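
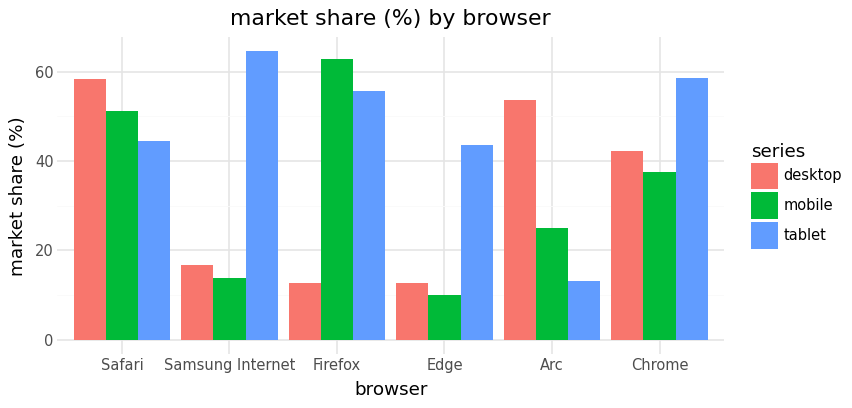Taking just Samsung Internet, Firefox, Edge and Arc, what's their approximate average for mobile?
≈ 28

(10 + 60 + 10 + 30) / 4 ≈ 28.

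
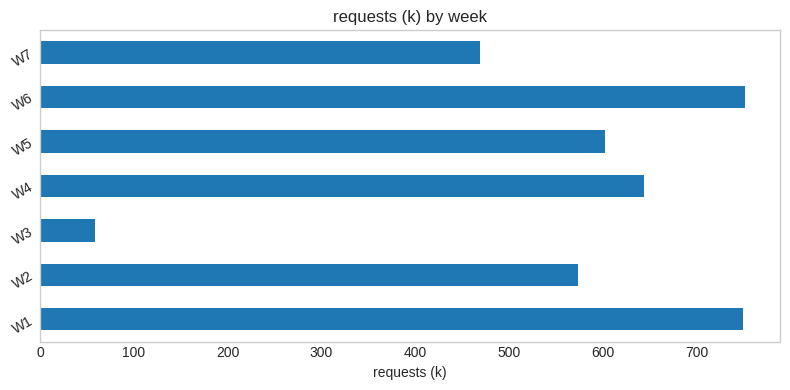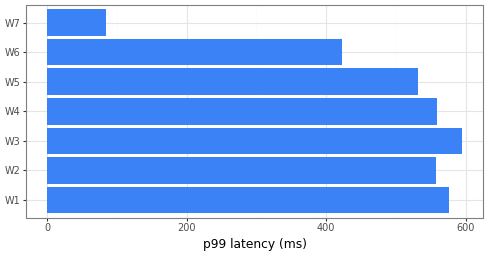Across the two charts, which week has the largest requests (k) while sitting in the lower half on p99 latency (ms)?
W6

Chart 2 median p99 latency (ms) ≈ 600; below-median weeks: W5, W6, W7. Among those, W6 has the highest requests (k) (≈ 800).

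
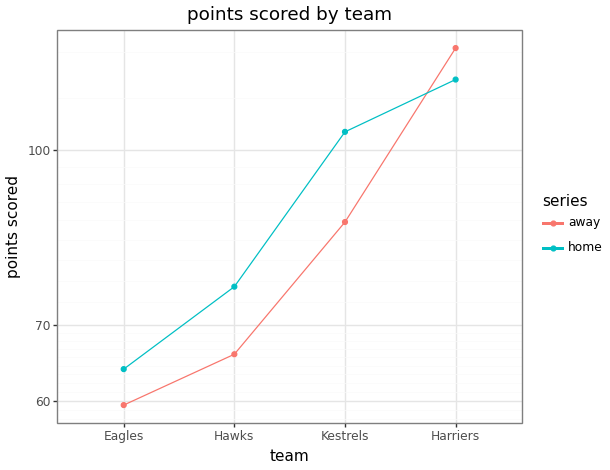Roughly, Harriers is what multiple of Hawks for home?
≈ 1.5×

Harriers ≈ 120, Hawks ≈ 80; 120/80 ≈ 1.5.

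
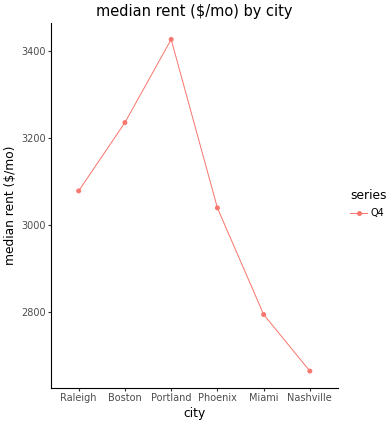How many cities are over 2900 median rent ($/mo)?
Above 2900: Raleigh, Boston, Portland, Phoenix.

4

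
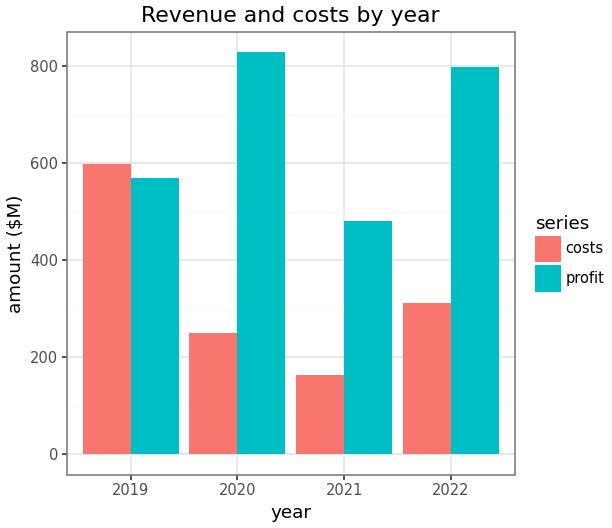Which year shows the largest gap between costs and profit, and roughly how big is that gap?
2020: costs ≈ 200, profit ≈ 800 → gap ≈ 600. Next-largest (2022) is only ≈ 500.

2020, ≈ 600 $M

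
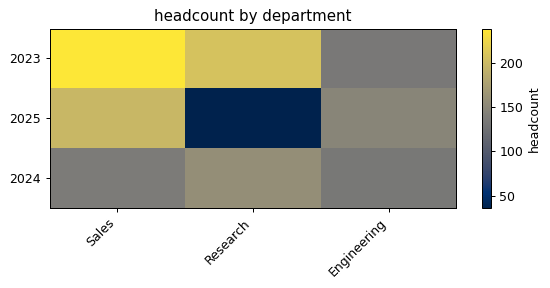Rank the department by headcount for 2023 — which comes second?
Research

Top 3 for 2023: Sales ≈ 240, Research ≈ 200, Engineering ≈ 140.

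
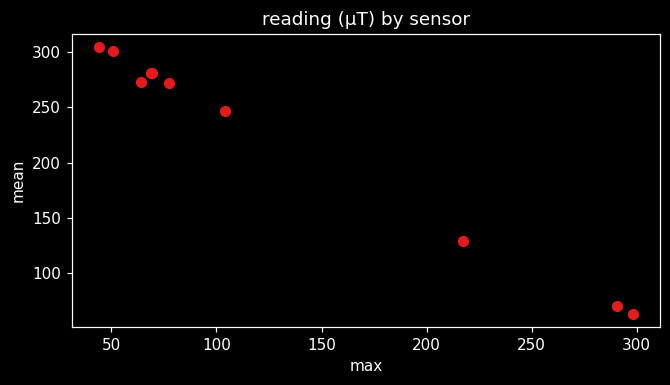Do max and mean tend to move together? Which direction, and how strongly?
negative, strong

Points are negatively correlated; strong (|r| ≈ 1.0).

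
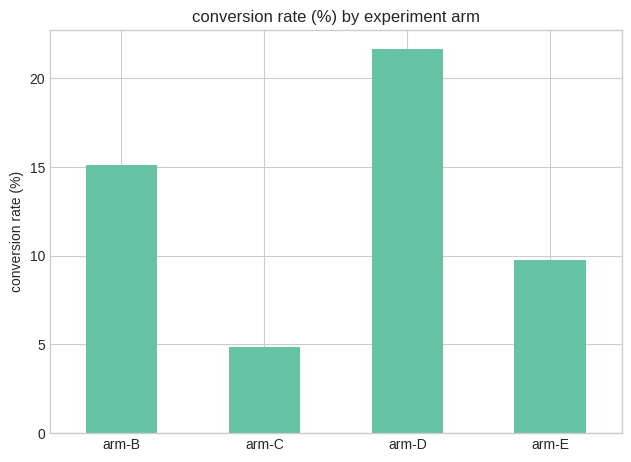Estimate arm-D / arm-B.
arm-D ≈ 22, arm-B ≈ 16; 22/16 ≈ 1.38.

≈ 1.38×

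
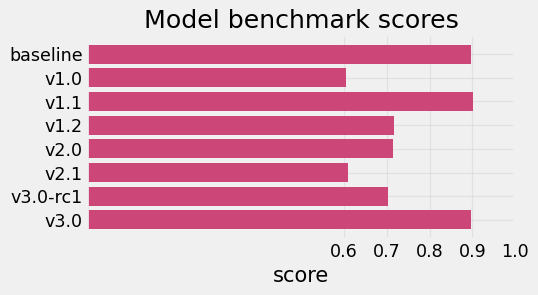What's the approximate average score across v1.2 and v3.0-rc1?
(0.7 + 0.7) / 2 ≈ 0.7.

≈ 0.7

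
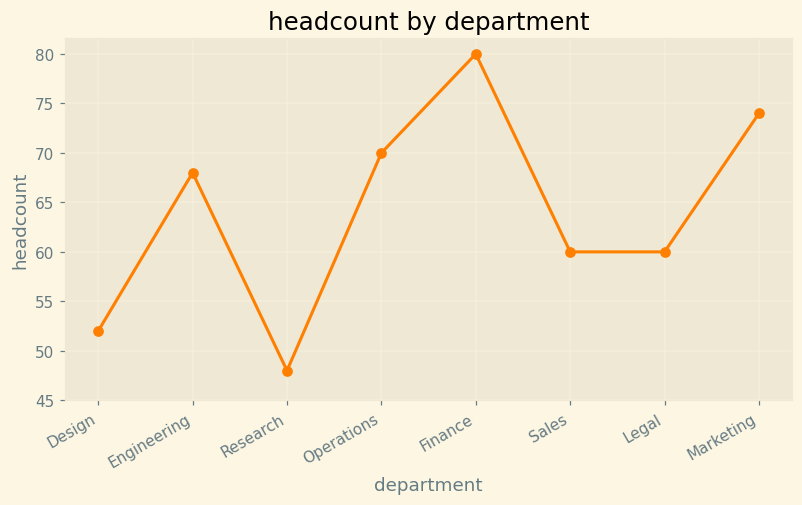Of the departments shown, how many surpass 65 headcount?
Above 65: Engineering, Operations, Finance, Marketing.

4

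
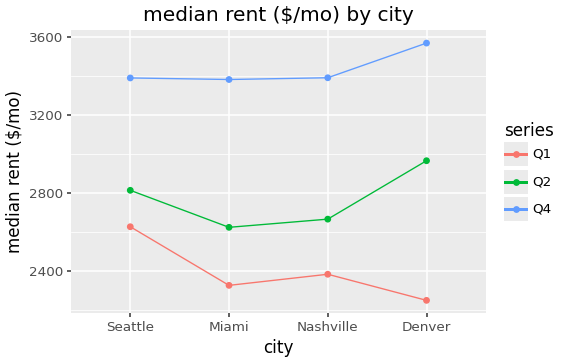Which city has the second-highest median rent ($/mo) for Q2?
Top 3 for Q2: Denver ≈ 3000, Seattle ≈ 2800, Nashville ≈ 2600.

Seattle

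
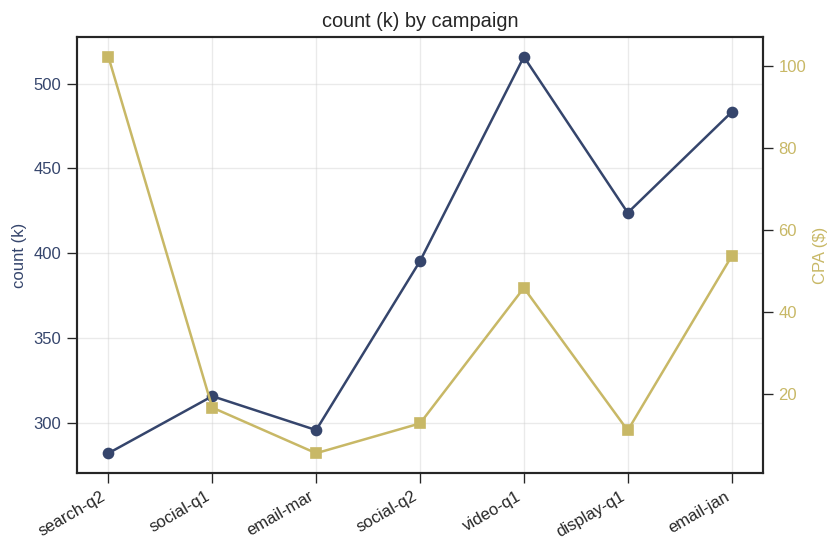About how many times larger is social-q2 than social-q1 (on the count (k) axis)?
social-q2 ≈ 400, social-q1 ≈ 320; 400/320 ≈ 1.25.

≈ 1.25×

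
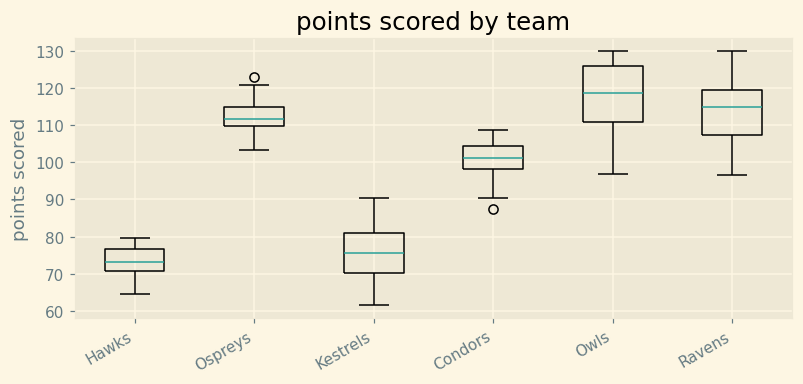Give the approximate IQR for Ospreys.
Q3 ≈ 115, Q1 ≈ 110; IQR ≈ 5.

≈ 5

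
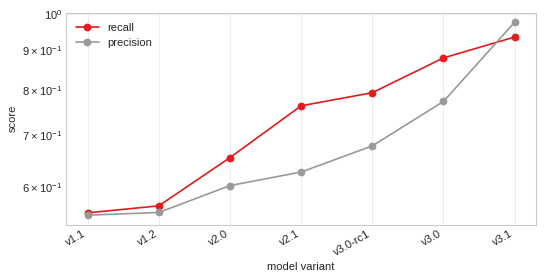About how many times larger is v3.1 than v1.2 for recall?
v3.1 ≈ 0.95, v1.2 ≈ 0.55; 0.95/0.55 ≈ 1.73.

≈ 1.73×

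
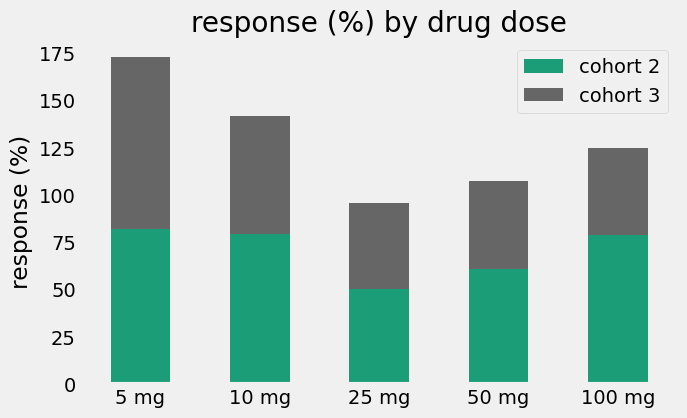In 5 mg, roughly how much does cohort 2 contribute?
≈ 80

cohort 2 top ≈ 80, bottom ≈ 0; segment ≈ 80.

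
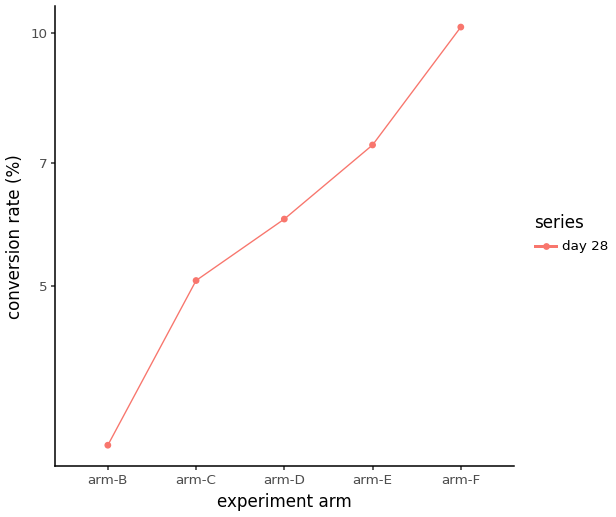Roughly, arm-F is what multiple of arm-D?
arm-F ≈ 10, arm-D ≈ 6; 10/6 ≈ 1.67.

≈ 1.67×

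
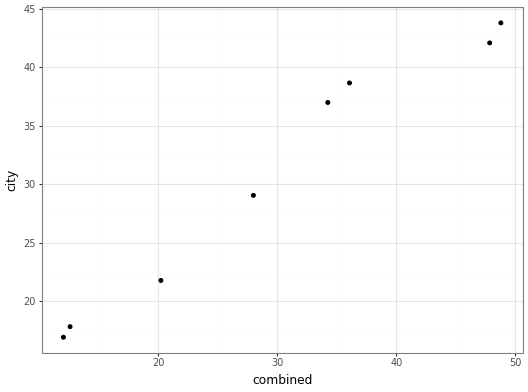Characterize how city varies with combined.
positive, strong

Points are positively correlated; strong (|r| ≈ 1.0).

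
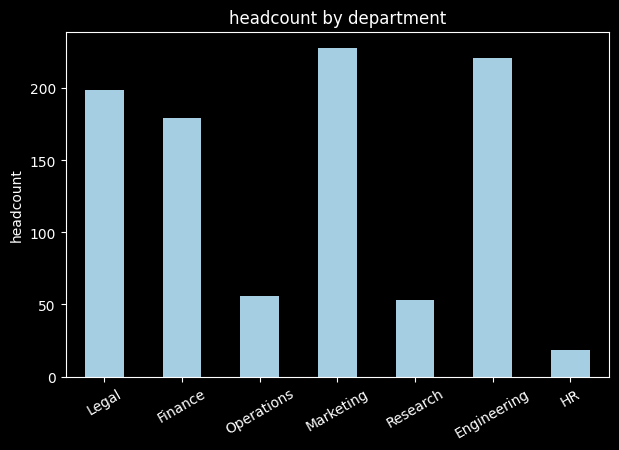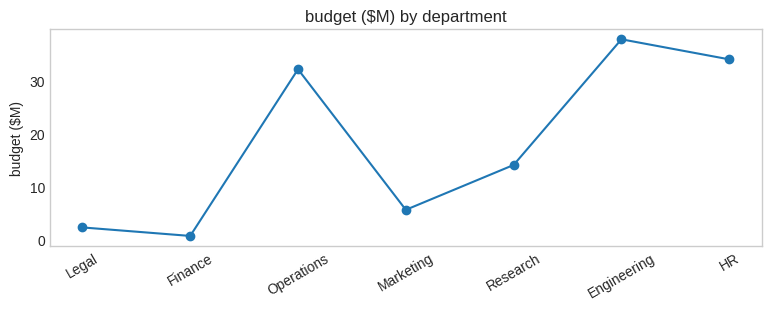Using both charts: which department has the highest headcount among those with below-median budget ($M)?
Chart 2 median budget ($M) ≈ 15; below-median departments: Legal, Finance, Marketing. Among those, Marketing has the highest headcount (≈ 225).

Marketing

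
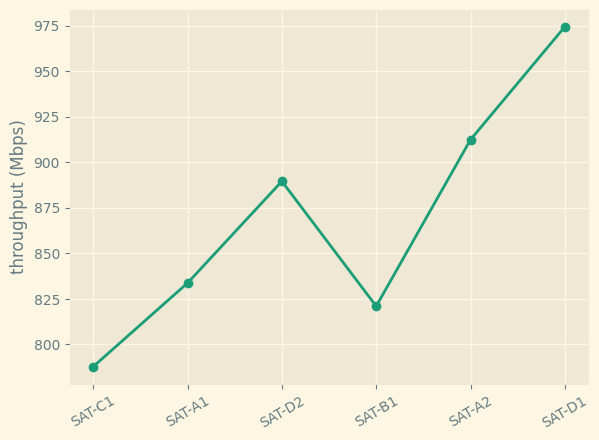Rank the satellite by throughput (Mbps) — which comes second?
Top 3: SAT-D1 ≈ 980, SAT-A2 ≈ 920, SAT-D2 ≈ 880.

SAT-A2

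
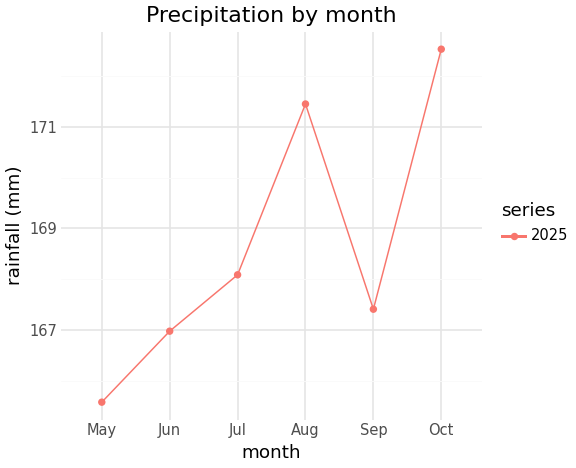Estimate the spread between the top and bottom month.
≈ 7

Max Oct ≈ 173, min May ≈ 166; range ≈ 7.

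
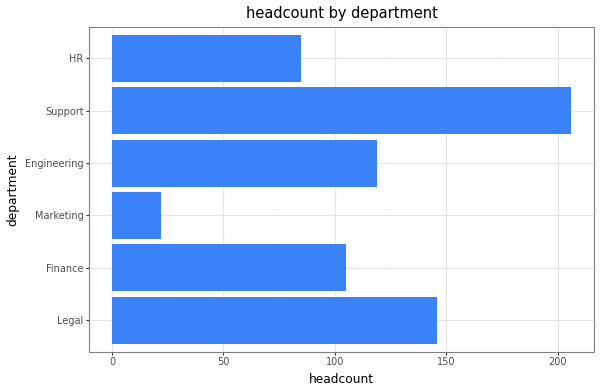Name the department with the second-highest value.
Legal

Top 3: Support ≈ 200, Legal ≈ 140, Engineering ≈ 120.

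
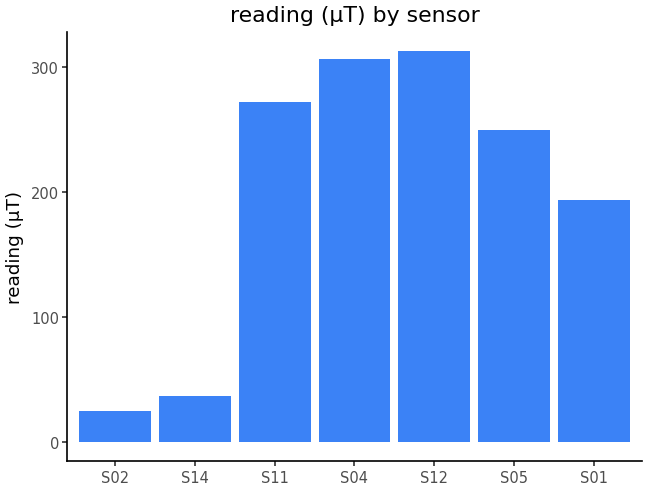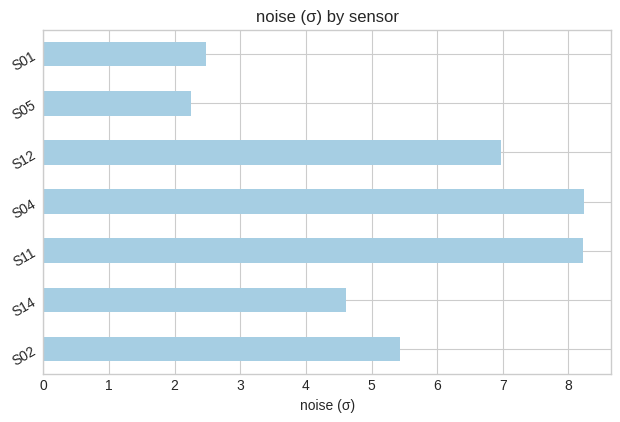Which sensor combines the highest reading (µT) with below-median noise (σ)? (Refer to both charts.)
Chart 2 median noise (σ) ≈ 5; below-median sensors: S14, S05, S01. Among those, S05 has the highest reading (µT) (≈ 250).

S05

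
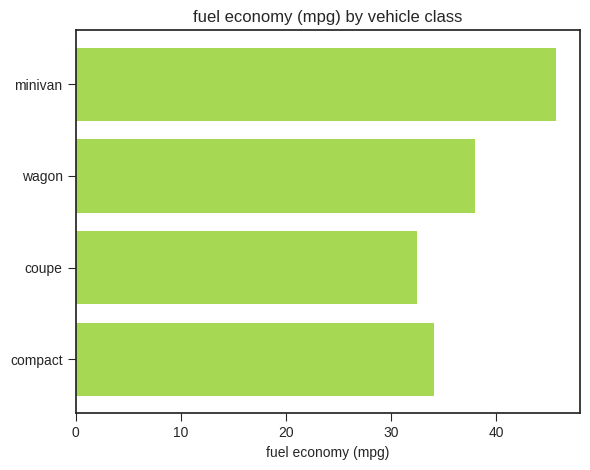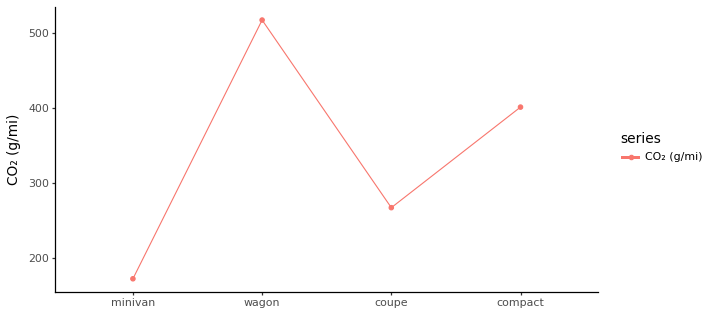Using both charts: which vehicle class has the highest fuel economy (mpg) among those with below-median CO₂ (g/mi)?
minivan

Chart 2 median CO₂ (g/mi) ≈ 350; below-median vehicle classes: minivan, coupe. Among those, minivan has the highest fuel economy (mpg) (≈ 45).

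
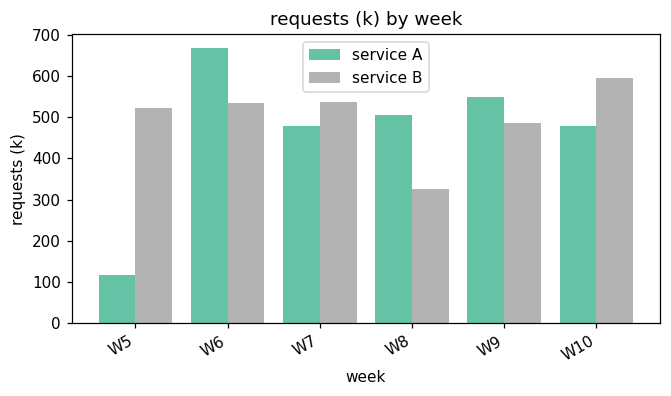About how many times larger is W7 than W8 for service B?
W7 ≈ 500, W8 ≈ 300; 500/300 ≈ 1.67.

≈ 1.67×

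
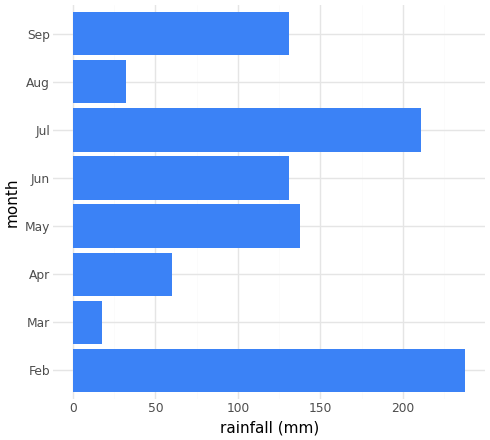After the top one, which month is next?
Jul

Top 3: Feb ≈ 240, Jul ≈ 220, May ≈ 140.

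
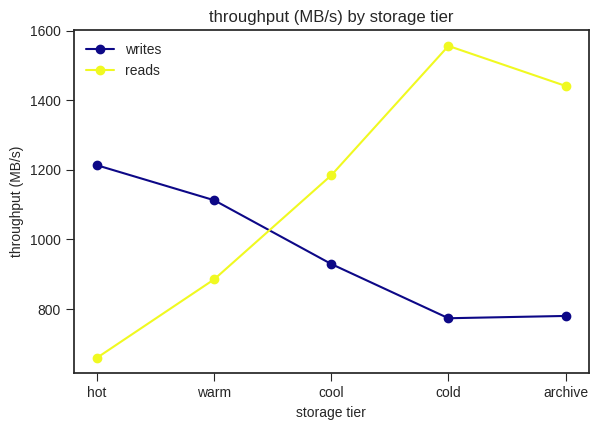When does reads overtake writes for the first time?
cool

warm: reads ≈ 900 vs writes ≈ 1100 (not yet); cool: reads ≈ 1200 vs writes ≈ 900 (first crossover).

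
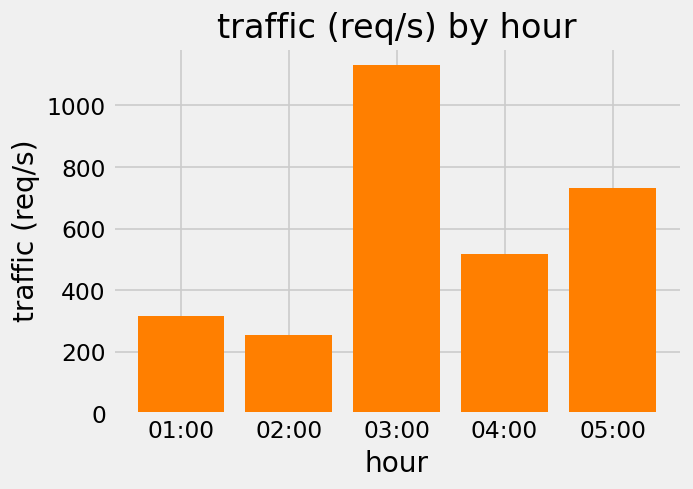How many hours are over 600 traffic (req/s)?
Above 600: 03:00, 05:00.

2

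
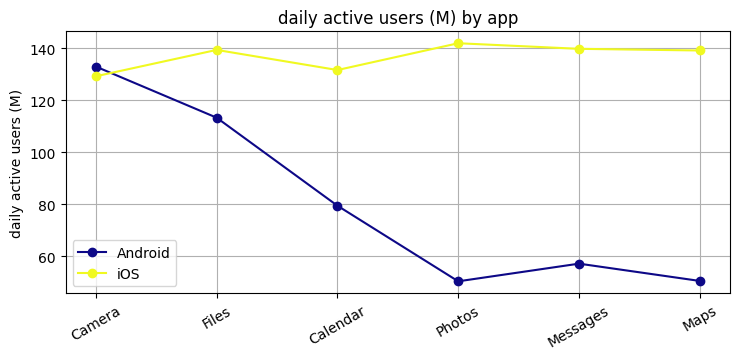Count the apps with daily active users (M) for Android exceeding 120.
1

Above 120: Camera.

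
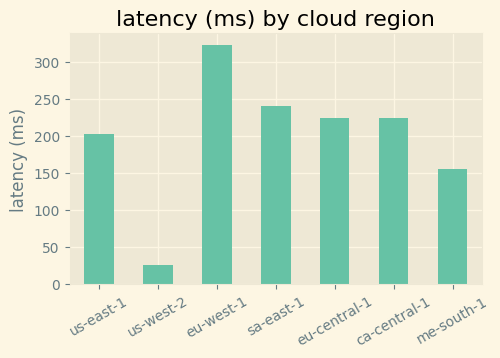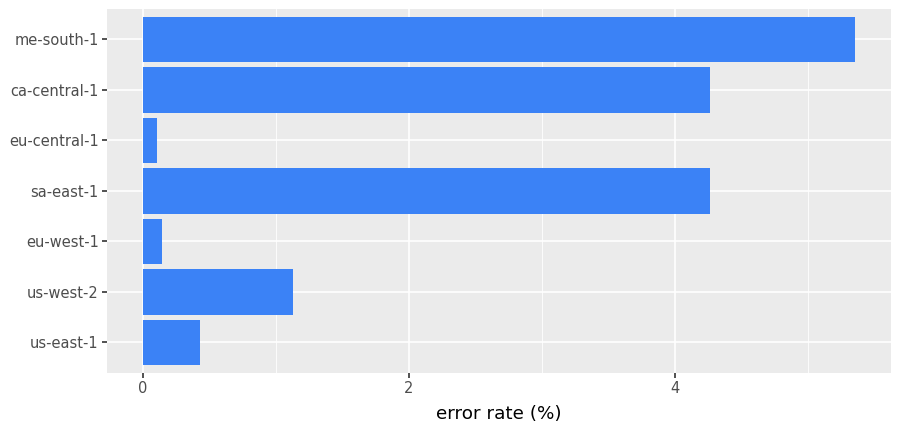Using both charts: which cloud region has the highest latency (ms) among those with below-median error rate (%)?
Chart 2 median error rate (%) ≈ 1; below-median cloud regions: us-east-1, eu-west-1, eu-central-1. Among those, eu-west-1 has the highest latency (ms) (≈ 300).

eu-west-1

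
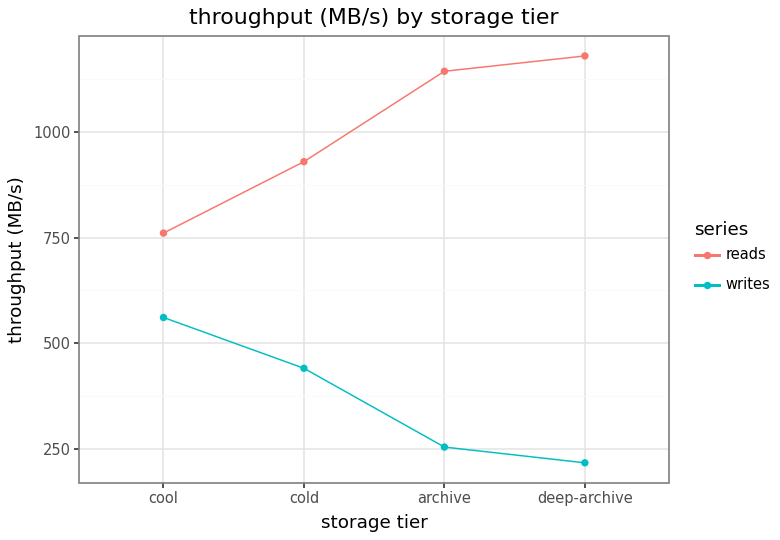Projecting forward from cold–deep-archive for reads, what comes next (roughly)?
Last three: 900, 1100, 1200 → slope ≈ 150/step → next ≈ 1350.

≈ 1350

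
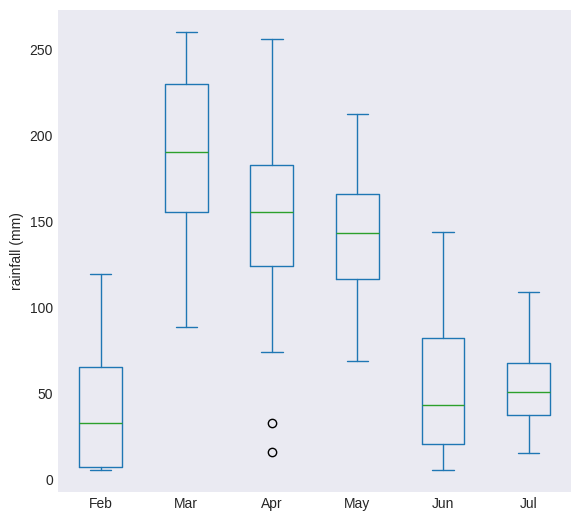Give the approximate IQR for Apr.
Q3 ≈ 180, Q1 ≈ 120; IQR ≈ 60.

≈ 60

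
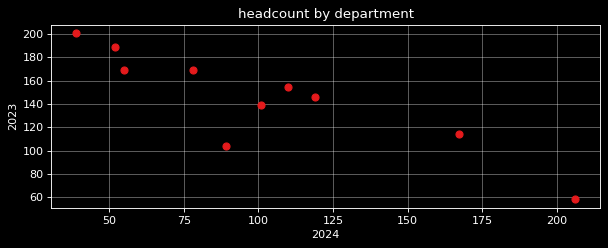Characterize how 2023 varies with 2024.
Points are negatively correlated; strong (|r| ≈ 0.9).

negative, strong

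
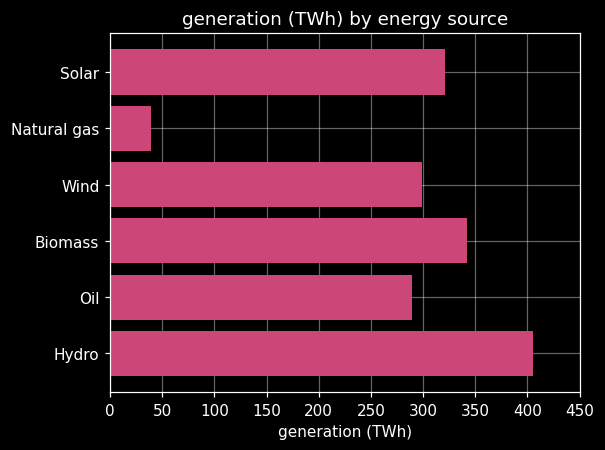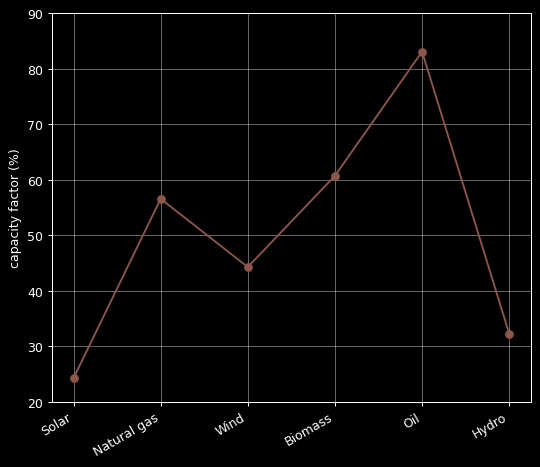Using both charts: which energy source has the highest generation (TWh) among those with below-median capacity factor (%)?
Chart 2 median capacity factor (%) ≈ 50; below-median energy sources: Solar, Wind, Hydro. Among those, Hydro has the highest generation (TWh) (≈ 400).

Hydro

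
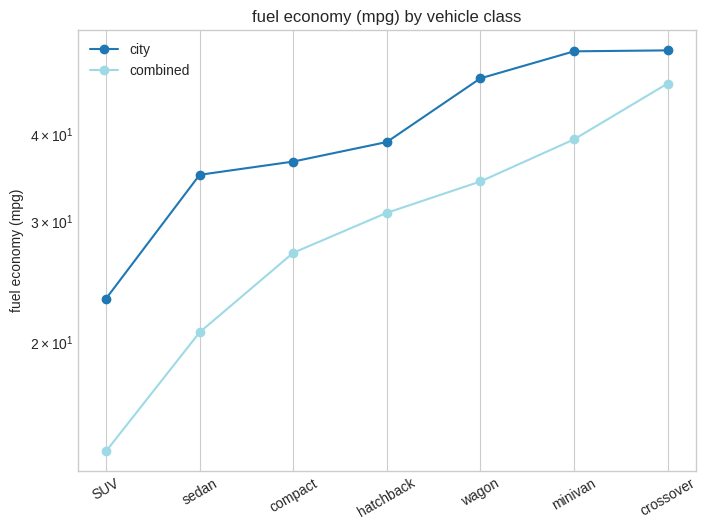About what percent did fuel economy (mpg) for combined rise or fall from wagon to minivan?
≈ +14.3%

wagon ≈ 35, minivan ≈ 40; (40 − 35) / 35 ≈ +14.3%.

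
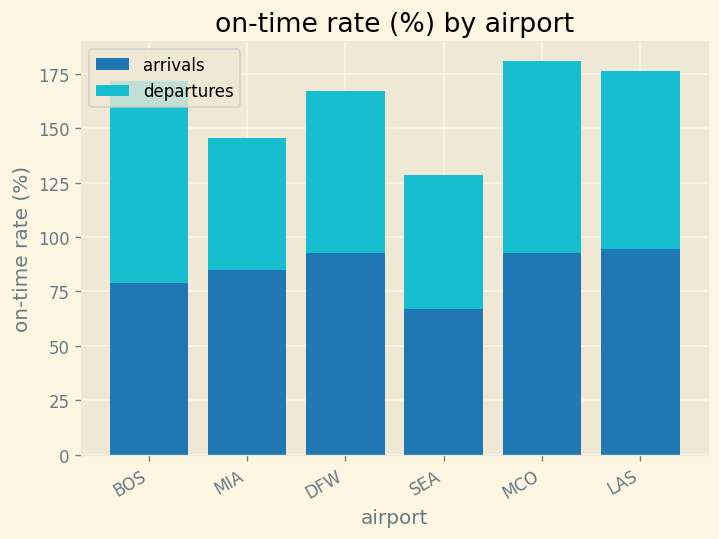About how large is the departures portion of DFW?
≈ 60

departures top ≈ 160, bottom ≈ 100; segment ≈ 60.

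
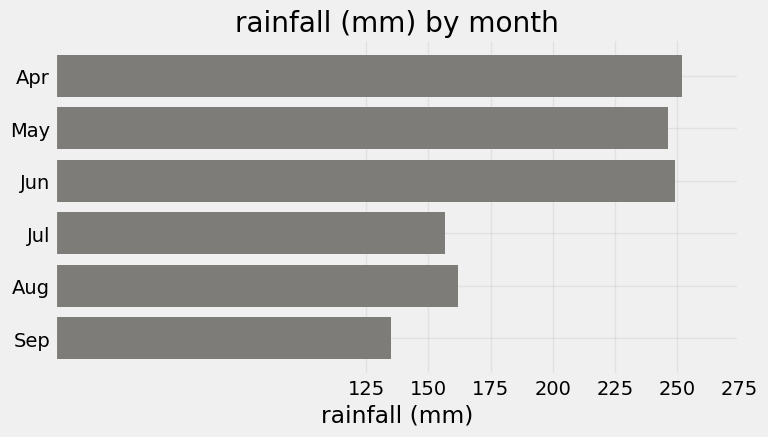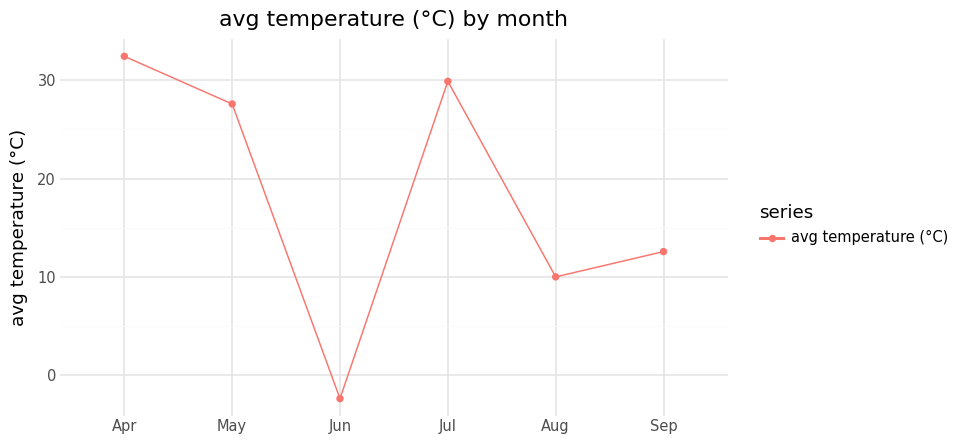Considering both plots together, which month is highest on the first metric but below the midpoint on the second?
Jun

Chart 2 median avg temperature (°C) ≈ 20; below-median months: Jun, Aug, Sep. Among those, Jun has the highest rainfall (mm) (≈ 250).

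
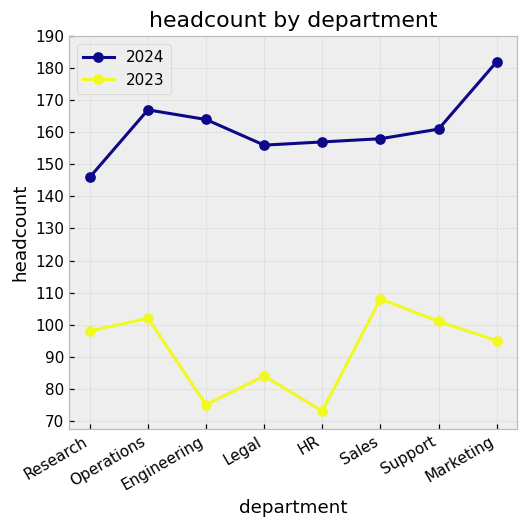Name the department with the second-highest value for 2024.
Top 3 for 2024: Marketing ≈ 180, Operations ≈ 170, Engineering ≈ 160.

Operations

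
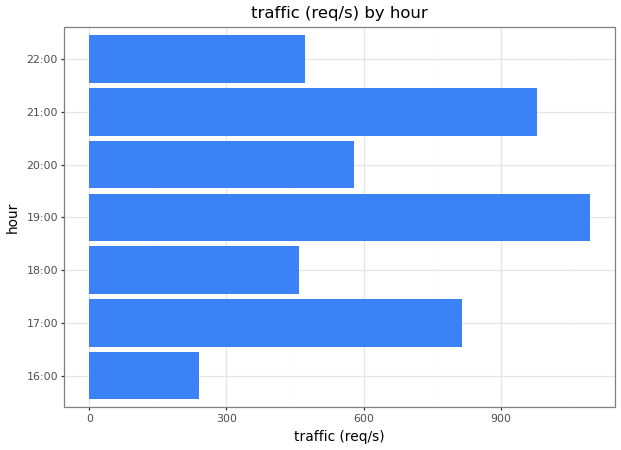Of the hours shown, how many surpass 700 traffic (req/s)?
Above 700: 17:00, 19:00, 21:00.

3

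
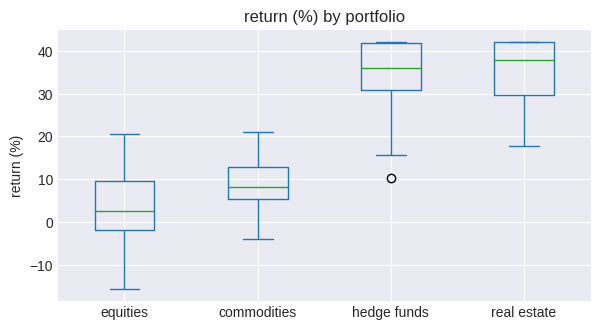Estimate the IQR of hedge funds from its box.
Q3 ≈ 40, Q1 ≈ 30; IQR ≈ 10.

≈ 10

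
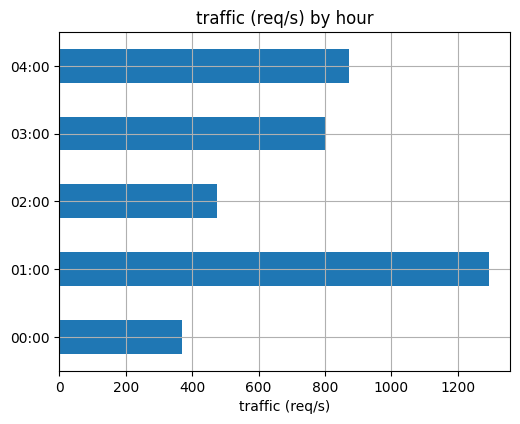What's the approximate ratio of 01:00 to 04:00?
01:00 ≈ 1200, 04:00 ≈ 800; 1200/800 ≈ 1.5.

≈ 1.5×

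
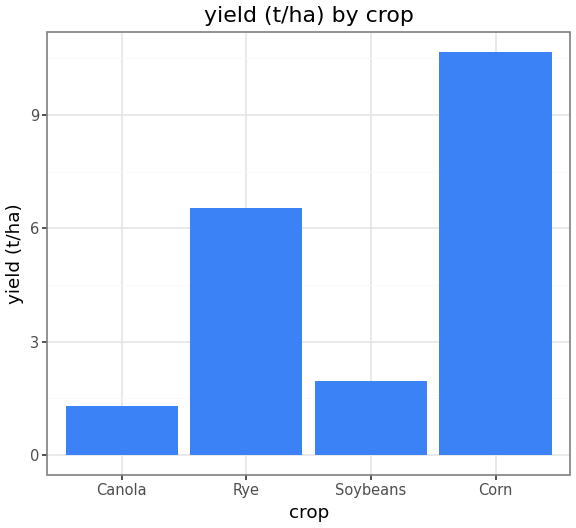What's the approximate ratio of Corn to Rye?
Corn ≈ 11, Rye ≈ 7; 11/7 ≈ 1.57.

≈ 1.57×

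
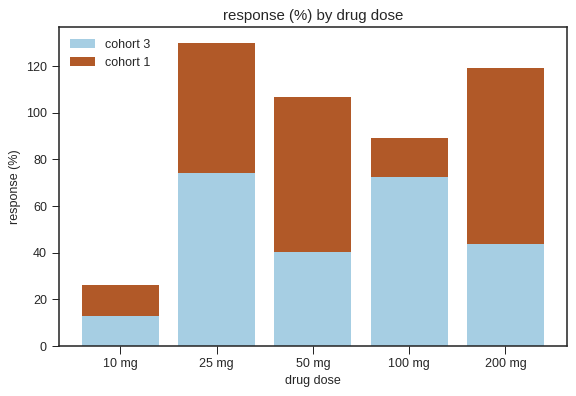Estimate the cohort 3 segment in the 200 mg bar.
≈ 40

cohort 3 top ≈ 40, bottom ≈ 0; segment ≈ 40.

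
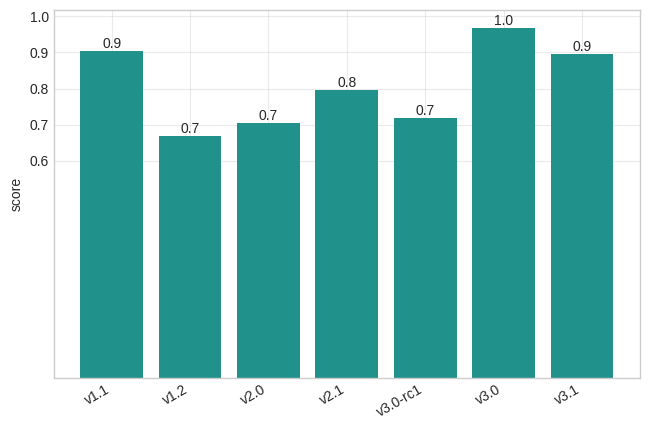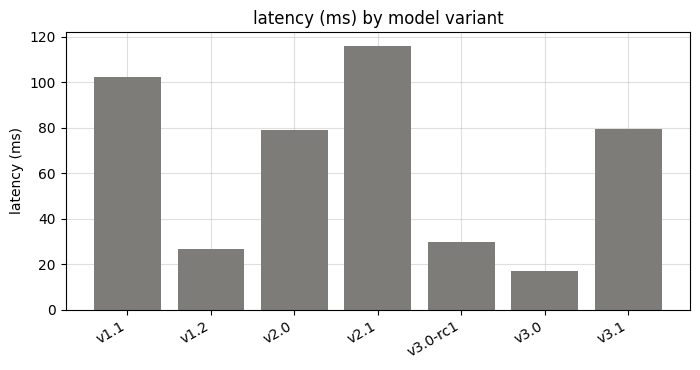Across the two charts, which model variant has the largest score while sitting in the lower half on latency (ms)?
Chart 2 median latency (ms) ≈ 80; below-median model variants: v1.2, v3.0-rc1, v3.0. Among those, v3.0 has the highest score (≈ 1).

v3.0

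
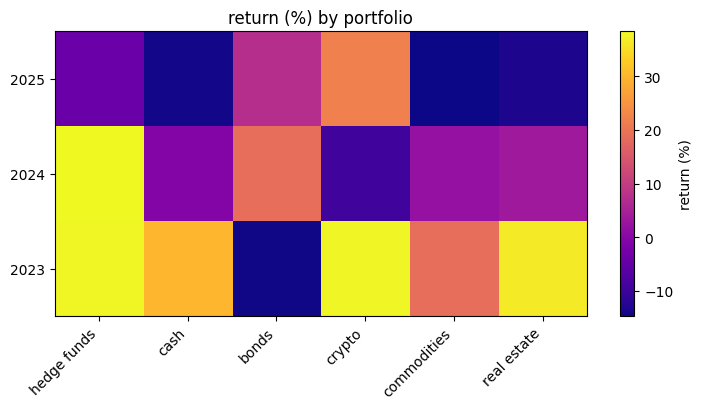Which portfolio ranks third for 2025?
Top 4 for 2025: crypto ≈ 20, bonds ≈ 5, hedge funds ≈ -5, real estate ≈ -15.

hedge funds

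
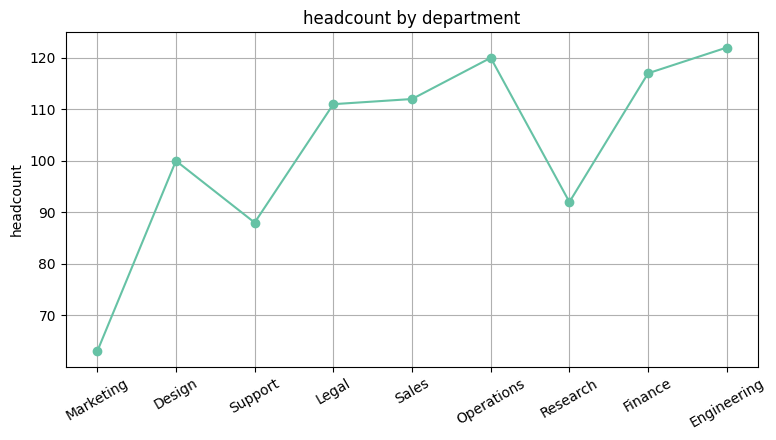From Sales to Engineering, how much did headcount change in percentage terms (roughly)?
Sales ≈ 110, Engineering ≈ 120; (120 − 110) / 110 ≈ +9.1%.

≈ +9.1%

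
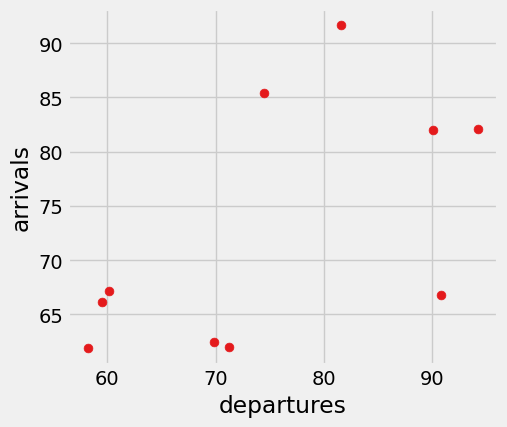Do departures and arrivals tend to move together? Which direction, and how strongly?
positive, moderate

Points are positively correlated; moderate (|r| ≈ 0.6).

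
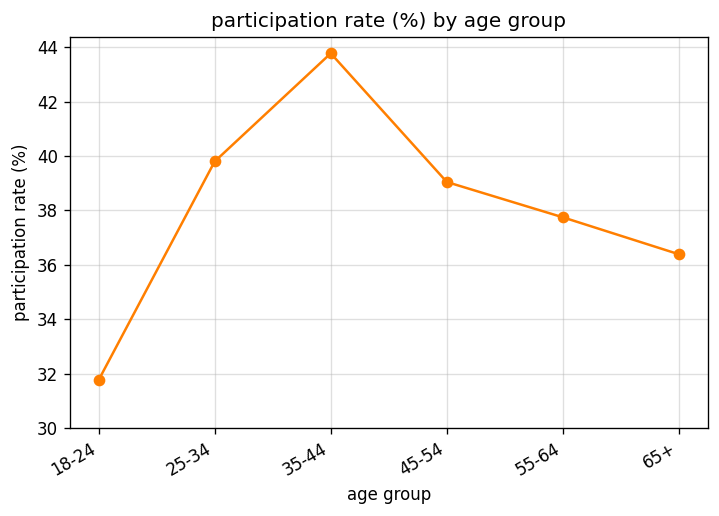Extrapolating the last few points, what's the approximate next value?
≈ 34

Last three: 40, 38, 36 → slope ≈ -2/step → next ≈ 34.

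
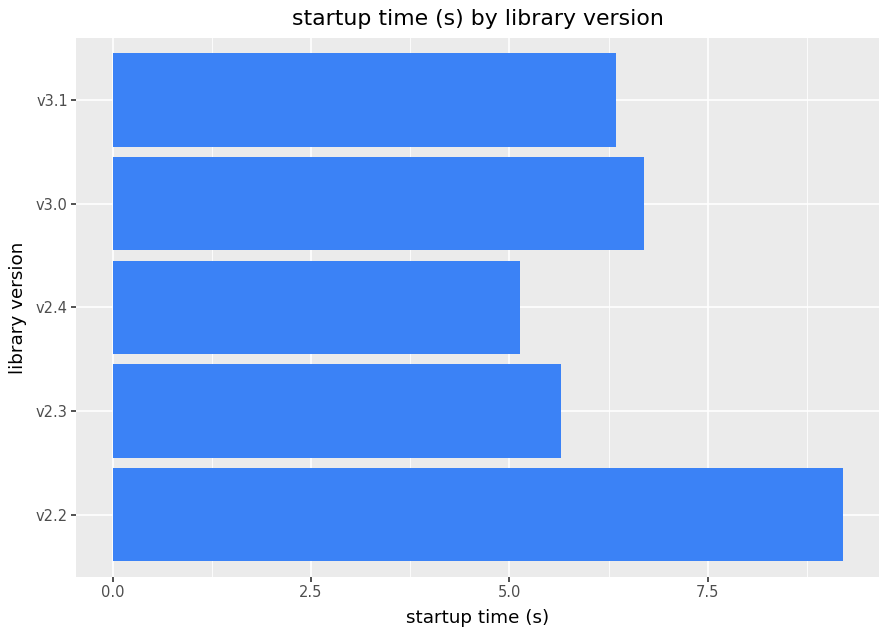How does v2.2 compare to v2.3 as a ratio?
≈ 1.5×

v2.2 ≈ 9, v2.3 ≈ 6; 9/6 ≈ 1.5.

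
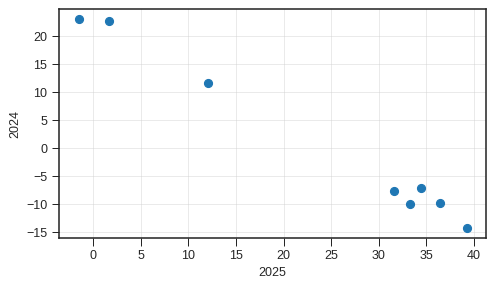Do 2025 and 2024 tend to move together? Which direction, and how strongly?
Points are negatively correlated; strong (|r| ≈ 1.0).

negative, strong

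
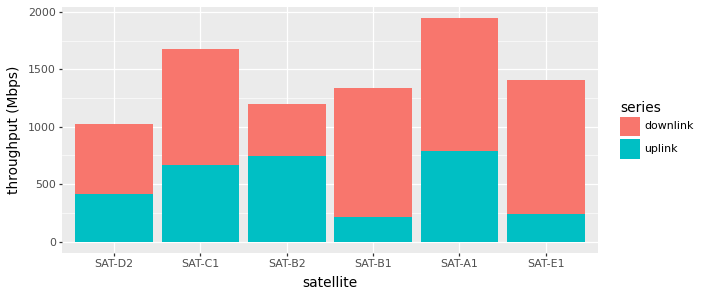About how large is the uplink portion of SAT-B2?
≈ 800

uplink top ≈ 800, bottom ≈ 0; segment ≈ 800.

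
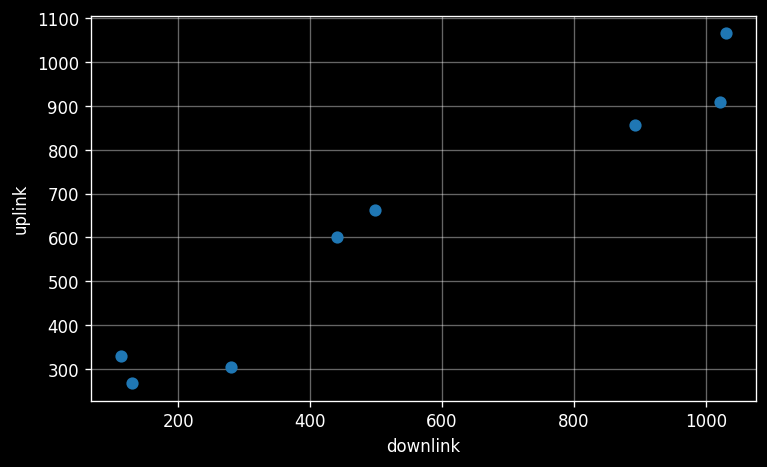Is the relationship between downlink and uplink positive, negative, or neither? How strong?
Points are positively correlated; strong (|r| ≈ 1.0).

positive, strong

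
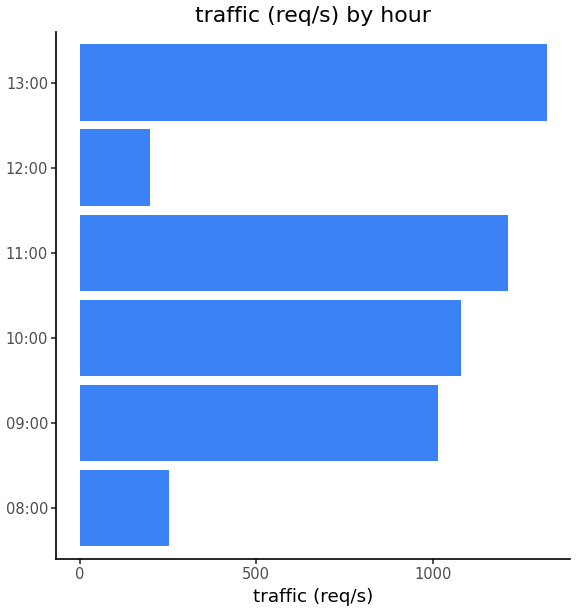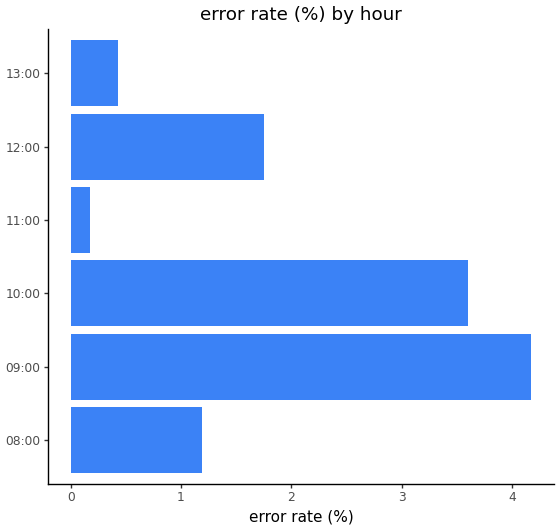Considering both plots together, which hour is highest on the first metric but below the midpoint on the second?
13:00

Chart 2 median error rate (%) ≈ 1.5; below-median hours: 08:00, 11:00, 13:00. Among those, 13:00 has the highest traffic (req/s) (≈ 1400).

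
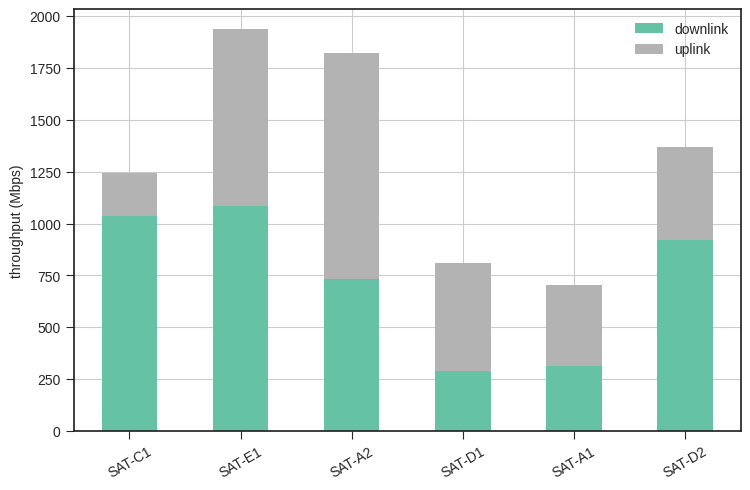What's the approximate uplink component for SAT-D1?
uplink top ≈ 800, bottom ≈ 200; segment ≈ 600.

≈ 600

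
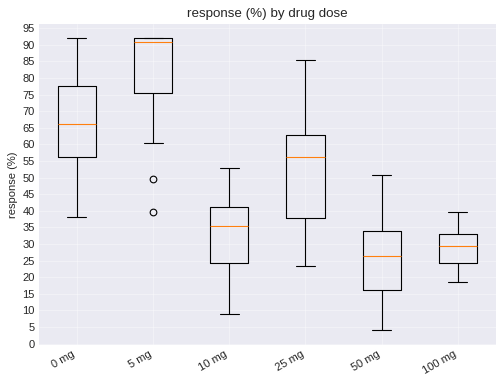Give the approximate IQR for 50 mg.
≈ 20

Q3 ≈ 35, Q1 ≈ 15; IQR ≈ 20.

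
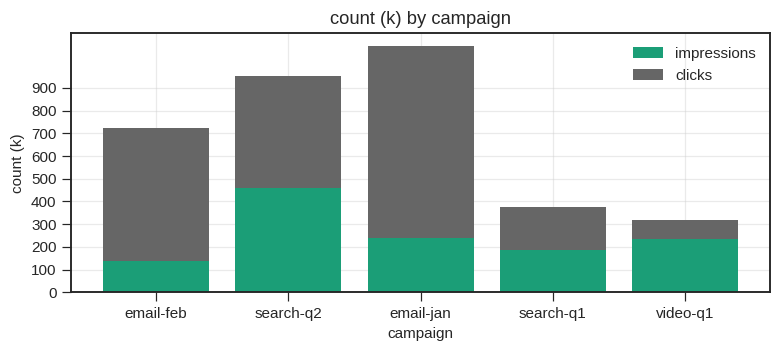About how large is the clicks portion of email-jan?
clicks top ≈ 1100, bottom ≈ 200; segment ≈ 900.

≈ 900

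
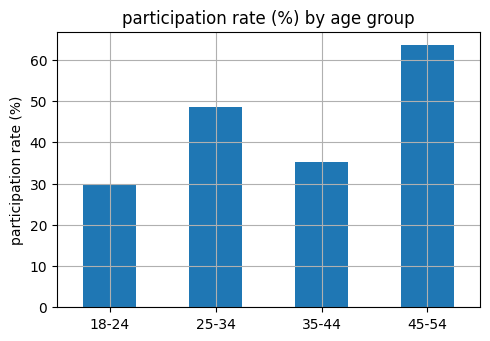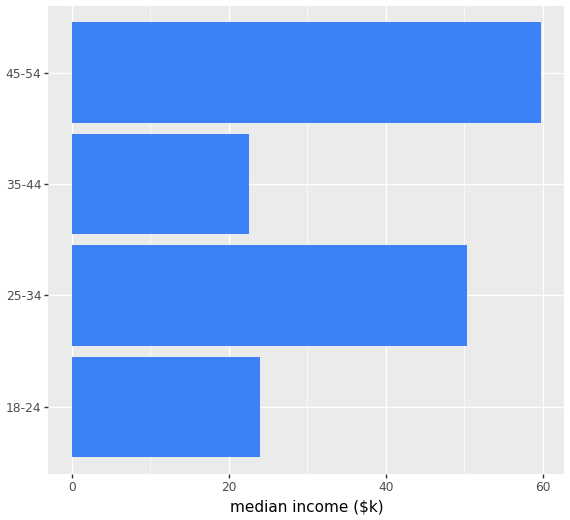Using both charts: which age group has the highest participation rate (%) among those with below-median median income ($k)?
35-44

Chart 2 median median income ($k) ≈ 40; below-median age groups: 18-24, 35-44. Among those, 35-44 has the highest participation rate (%) (≈ 40).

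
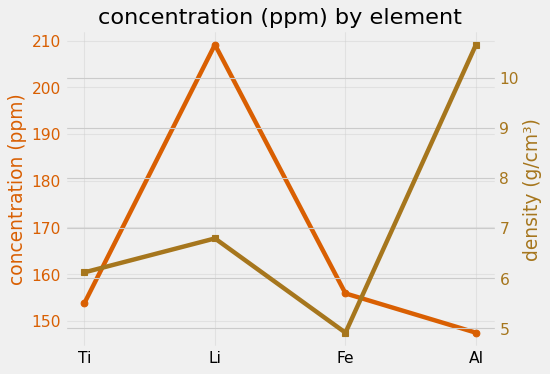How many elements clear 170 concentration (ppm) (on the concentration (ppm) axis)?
Above 170: Li.

1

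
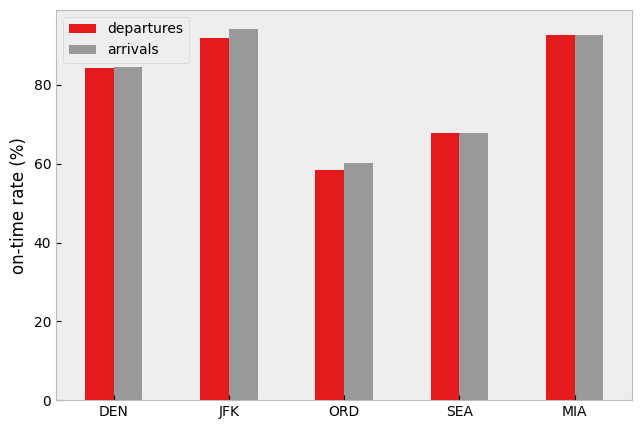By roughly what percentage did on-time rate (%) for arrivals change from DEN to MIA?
≈ +12.5%

DEN ≈ 80, MIA ≈ 90; (90 − 80) / 80 ≈ +12.5%.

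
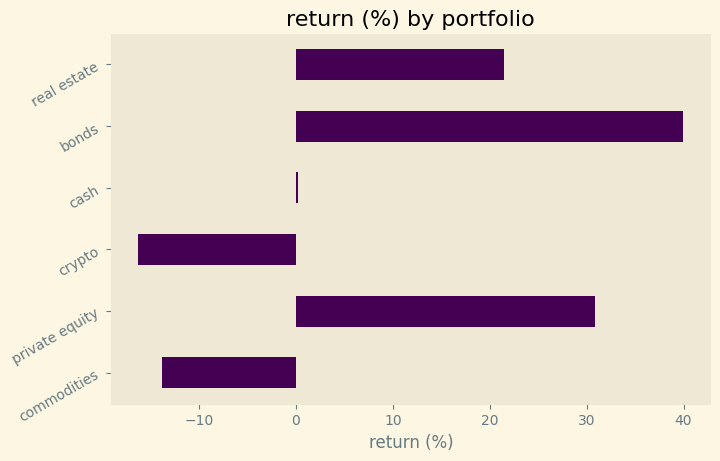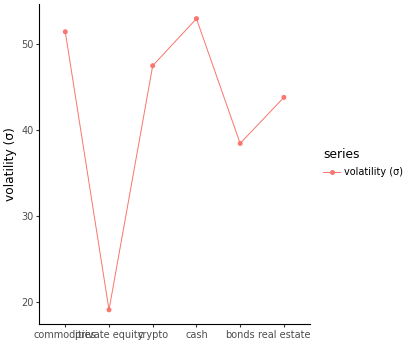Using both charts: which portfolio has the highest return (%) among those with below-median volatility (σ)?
Chart 2 median volatility (σ) ≈ 45; below-median portfolios: private equity, bonds, real estate. Among those, bonds has the highest return (%) (≈ 40).

bonds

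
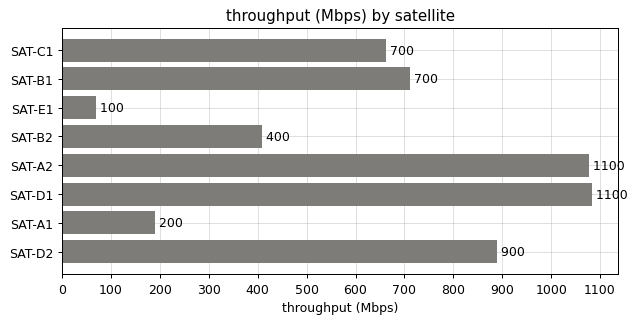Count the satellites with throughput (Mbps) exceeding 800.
3

Above 800: SAT-A2, SAT-D1, SAT-D2.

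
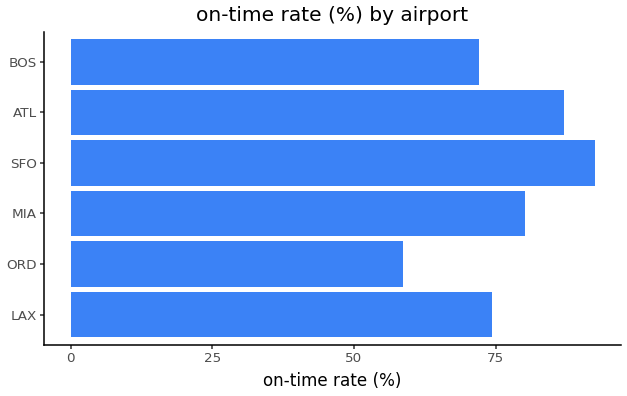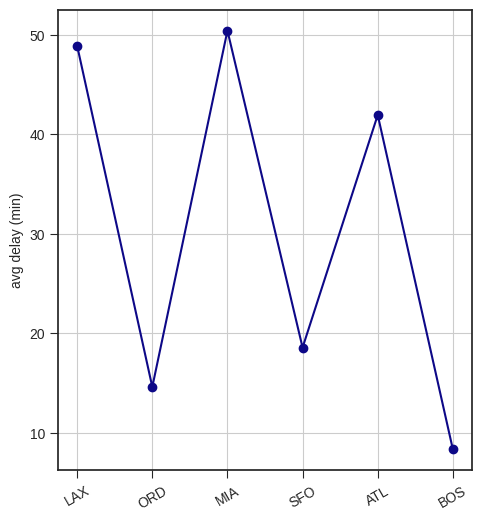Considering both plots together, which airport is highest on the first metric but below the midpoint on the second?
SFO

Chart 2 median avg delay (min) ≈ 30; below-median airports: ORD, SFO, BOS. Among those, SFO has the highest on-time rate (%) (≈ 90).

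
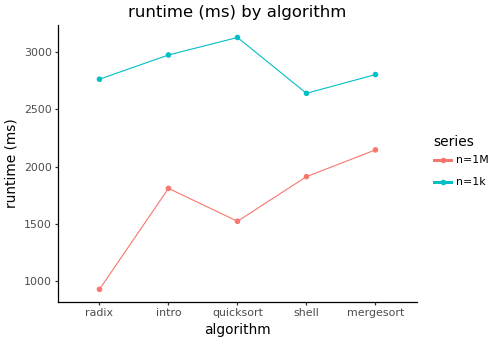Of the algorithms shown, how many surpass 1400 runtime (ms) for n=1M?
4

Above 1400: intro, quicksort, shell, mergesort.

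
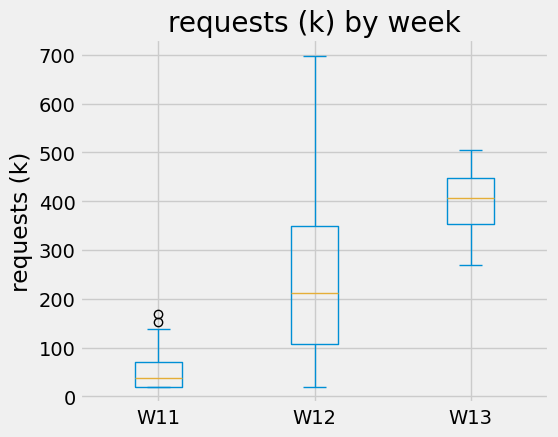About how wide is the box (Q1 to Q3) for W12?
≈ 250

Q3 ≈ 350, Q1 ≈ 100; IQR ≈ 250.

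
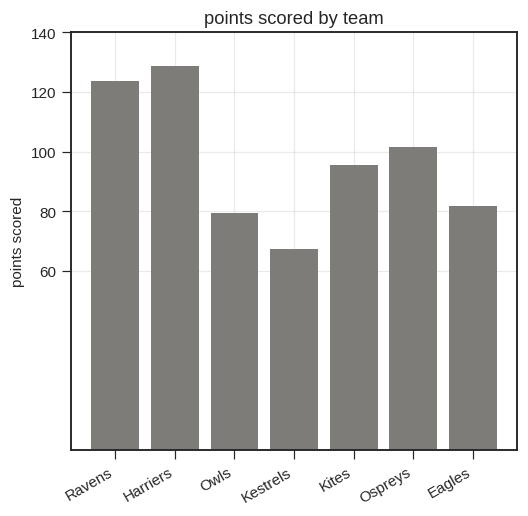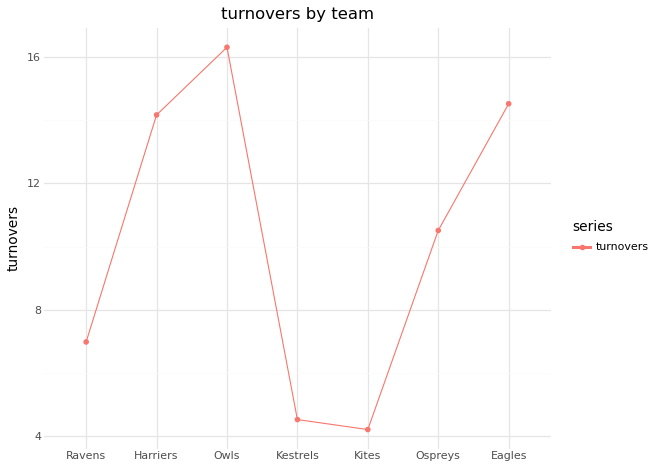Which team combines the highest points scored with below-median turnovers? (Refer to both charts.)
Ravens

Chart 2 median turnovers ≈ 10; below-median teams: Ravens, Kestrels, Kites. Among those, Ravens has the highest points scored (≈ 120).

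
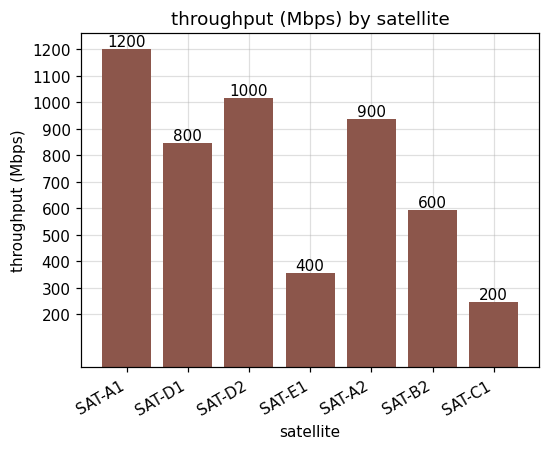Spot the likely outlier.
SAT-C1 ≈ 200; the rest sit between ≈ 400 and ≈ 1200.

SAT-C1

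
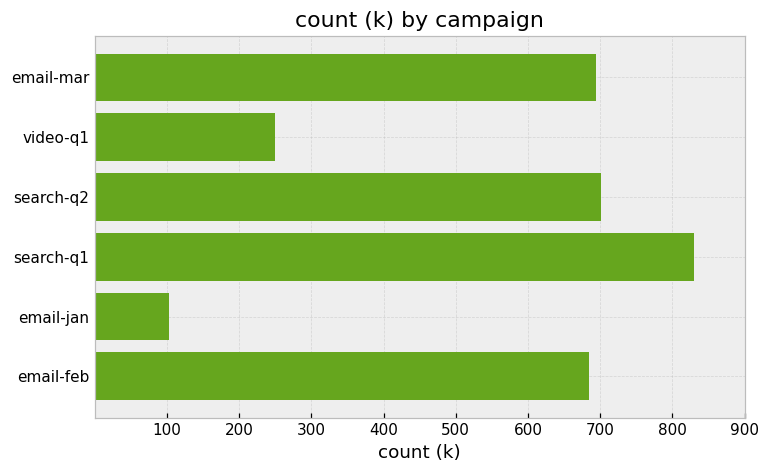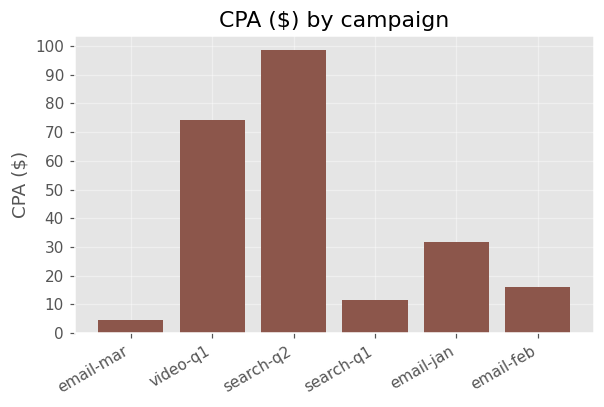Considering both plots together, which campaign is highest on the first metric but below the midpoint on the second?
search-q1

Chart 2 median CPA ($) ≈ 20; below-median campaigns: email-mar, search-q1, email-feb. Among those, search-q1 has the highest count (k) (≈ 800).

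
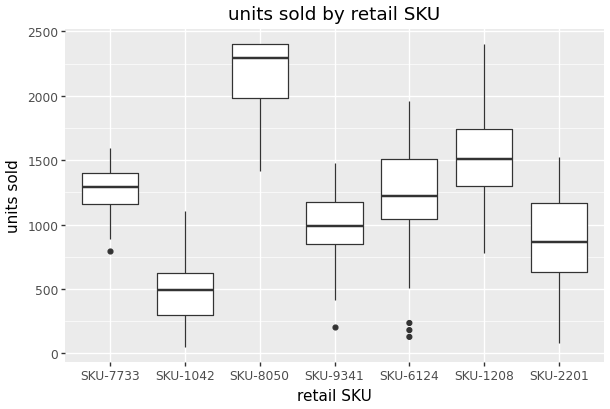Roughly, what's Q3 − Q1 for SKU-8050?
≈ 400

Q3 ≈ 2400, Q1 ≈ 2000; IQR ≈ 400.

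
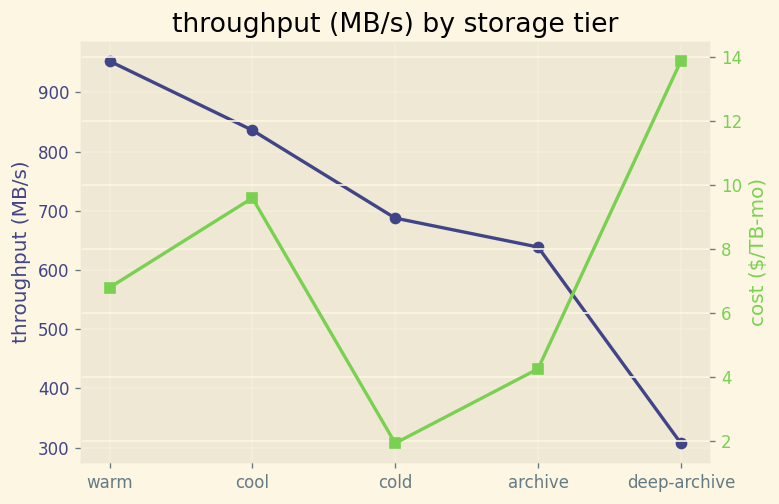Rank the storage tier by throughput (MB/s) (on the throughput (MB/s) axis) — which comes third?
Top 4 (on the throughput (MB/s) axis): warm ≈ 1000, cool ≈ 800, cold ≈ 700, archive ≈ 600.

cold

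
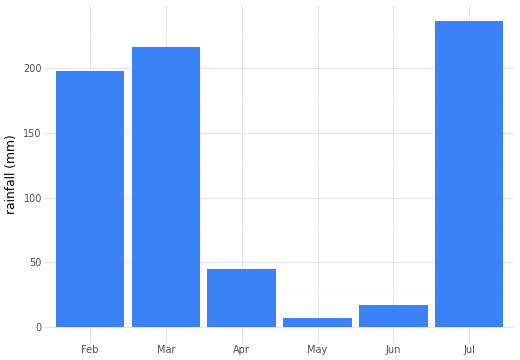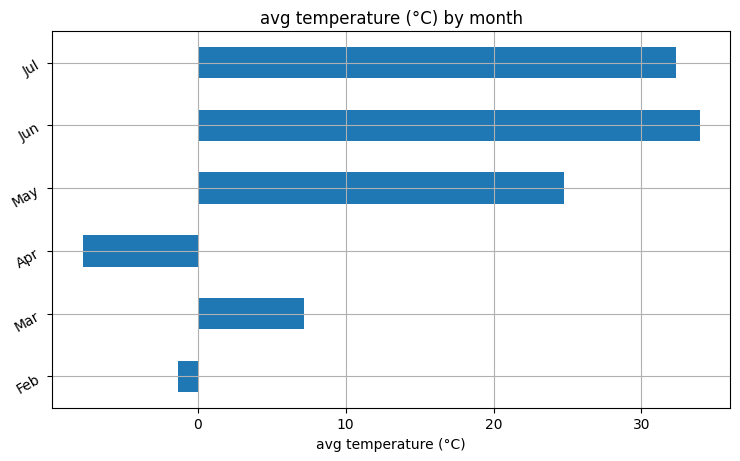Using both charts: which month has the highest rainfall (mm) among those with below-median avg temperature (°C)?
Chart 2 median avg temperature (°C) ≈ 15; below-median months: Feb, Mar, Apr. Among those, Mar has the highest rainfall (mm) (≈ 225).

Mar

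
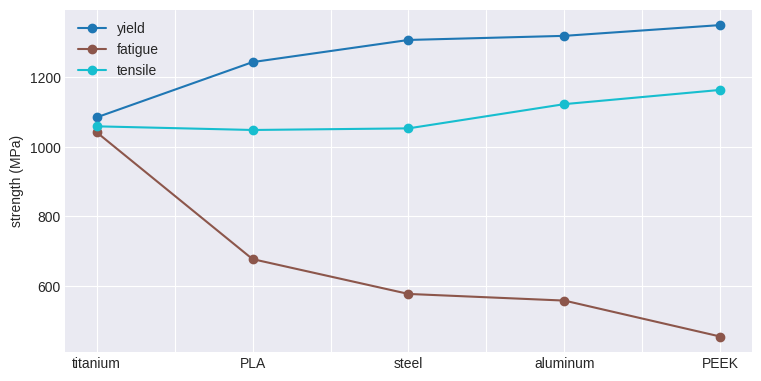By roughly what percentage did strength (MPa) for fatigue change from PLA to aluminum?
≈ -14.3%

PLA ≈ 700, aluminum ≈ 600; (600 − 700) / 700 ≈ -14.3%.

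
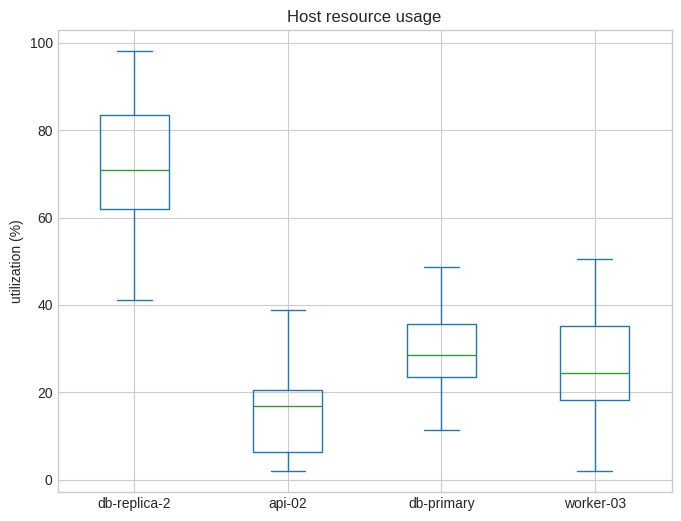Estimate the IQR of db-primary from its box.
Q3 ≈ 35, Q1 ≈ 25; IQR ≈ 10.

≈ 10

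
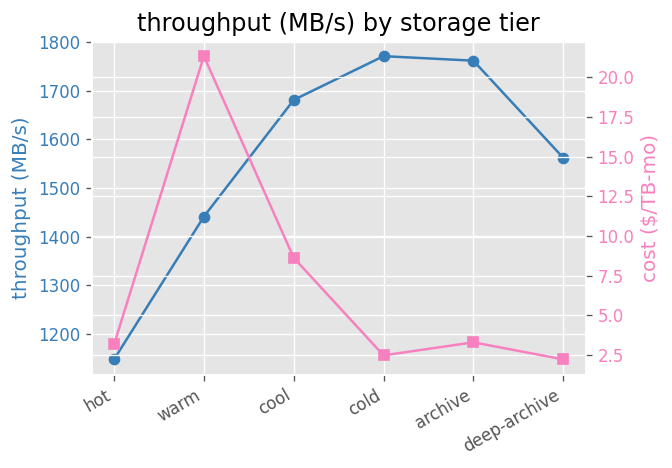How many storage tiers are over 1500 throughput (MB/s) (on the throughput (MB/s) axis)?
Above 1500: cool, cold, archive, deep-archive.

4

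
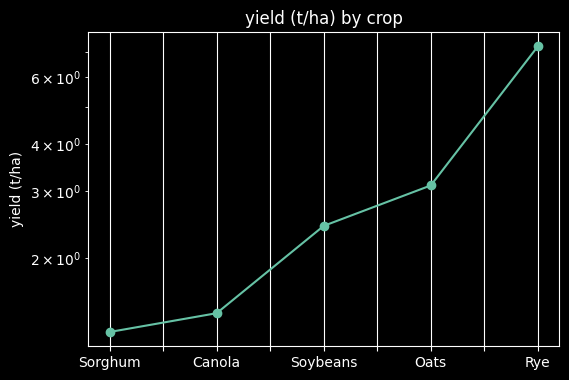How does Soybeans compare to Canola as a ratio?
≈ 1.67×

Soybeans ≈ 2.5, Canola ≈ 1.5; 2.5/1.5 ≈ 1.67.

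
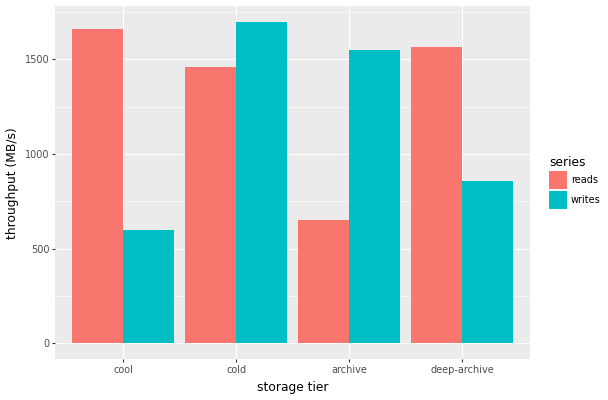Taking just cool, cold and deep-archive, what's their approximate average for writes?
(600 + 1600 + 800) / 3 ≈ 1000.

≈ 1000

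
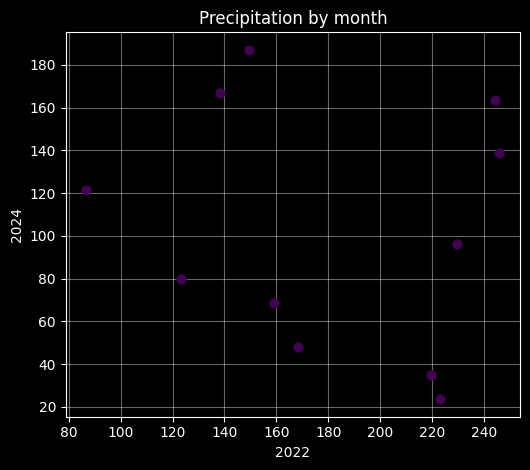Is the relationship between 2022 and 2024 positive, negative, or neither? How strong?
Points are roughly uncorrelated; weak (|r| ≈ 0.1).

no clear correlation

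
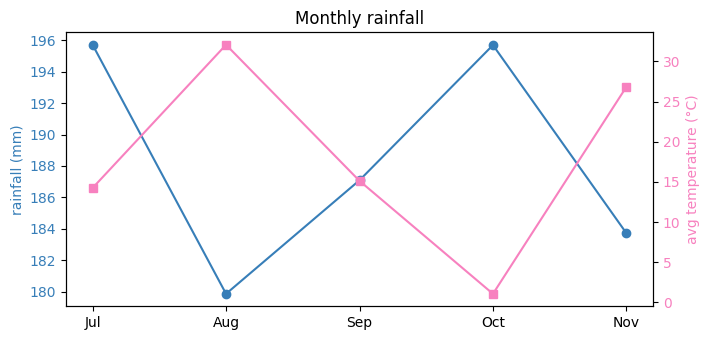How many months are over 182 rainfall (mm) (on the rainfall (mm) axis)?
Above 182: Jul, Sep, Oct, Nov.

4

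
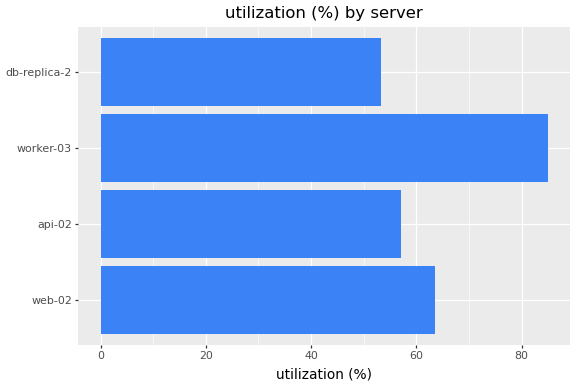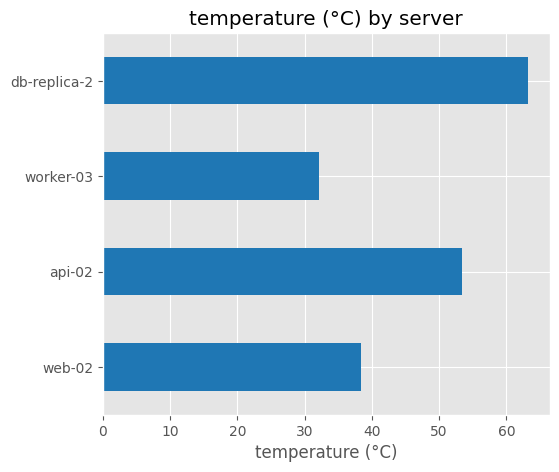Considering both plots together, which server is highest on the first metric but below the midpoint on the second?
worker-03

Chart 2 median temperature (°C) ≈ 50; below-median servers: web-02, worker-03. Among those, worker-03 has the highest utilization (%) (≈ 80).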